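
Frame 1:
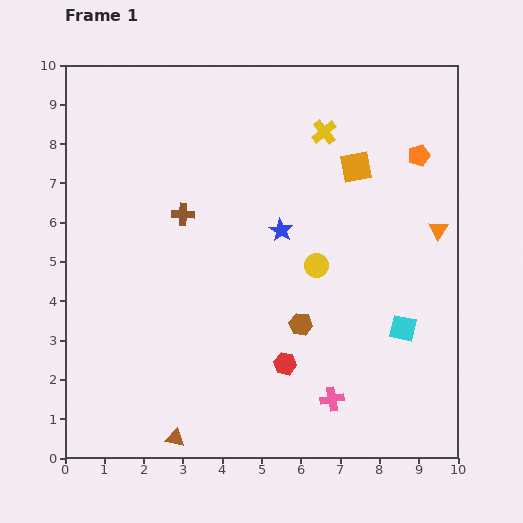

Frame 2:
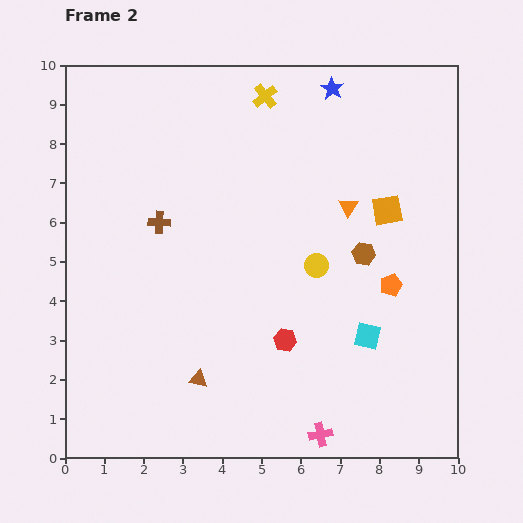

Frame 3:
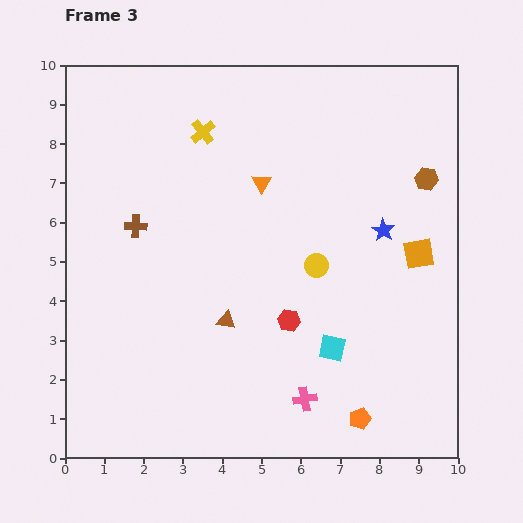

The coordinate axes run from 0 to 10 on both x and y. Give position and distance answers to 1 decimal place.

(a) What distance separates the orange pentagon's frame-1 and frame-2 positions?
3.4

The orange pentagon moved from (9.0, 7.7) to (8.3, 4.4), a distance of √(0.7² + 3.3²) ≈ 3.4.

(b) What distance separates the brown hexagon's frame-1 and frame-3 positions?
4.9

The brown hexagon moved from (6.0, 3.4) to (9.2, 7.1), a distance of √(3.2² + 3.7²) ≈ 4.9.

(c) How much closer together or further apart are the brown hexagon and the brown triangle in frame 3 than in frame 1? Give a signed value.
+1.9

Distance in frame 1: 4.3. Distance in frame 3: 6.2.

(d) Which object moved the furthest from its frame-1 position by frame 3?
the orange pentagon

(moved 6.9; next 4.9)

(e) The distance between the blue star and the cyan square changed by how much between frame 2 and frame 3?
-3.1

Distance in frame 2: 6.4. Distance in frame 3: 3.3.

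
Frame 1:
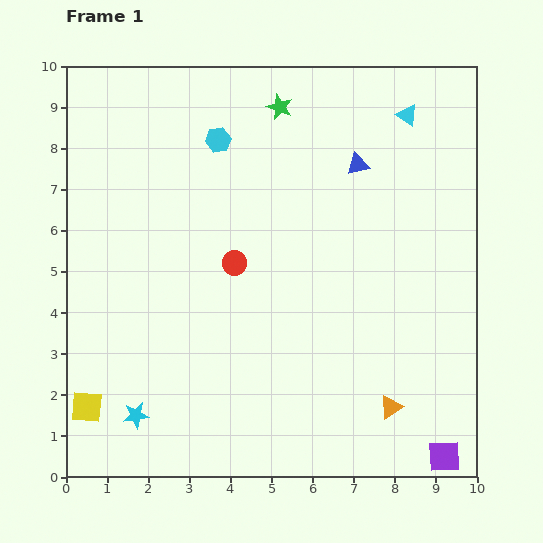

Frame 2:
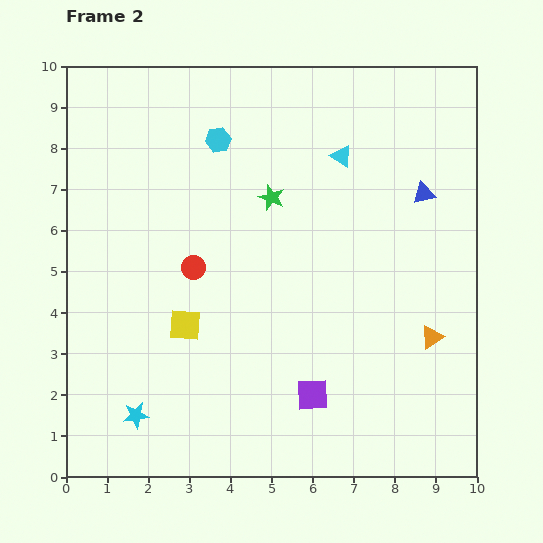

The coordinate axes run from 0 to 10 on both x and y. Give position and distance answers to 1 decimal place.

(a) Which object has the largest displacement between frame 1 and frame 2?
the purple square

(moved 3.5; next 3.1)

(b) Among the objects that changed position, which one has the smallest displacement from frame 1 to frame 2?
the red circle

(moved 1.0)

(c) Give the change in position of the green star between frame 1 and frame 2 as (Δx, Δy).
(-0.2, -2.2)

The green star was at (5.2, 9.0) in frame 1 and (5.0, 6.8) in frame 2.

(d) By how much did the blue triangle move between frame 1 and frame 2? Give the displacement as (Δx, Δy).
(1.6, -0.7)

The blue triangle was at (7.1, 7.6) in frame 1 and (8.7, 6.9) in frame 2.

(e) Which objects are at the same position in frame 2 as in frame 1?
the cyan star, the cyan hexagon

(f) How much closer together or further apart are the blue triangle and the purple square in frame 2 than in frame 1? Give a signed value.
-1.8

Distance in frame 1: 7.4. Distance in frame 2: 5.6.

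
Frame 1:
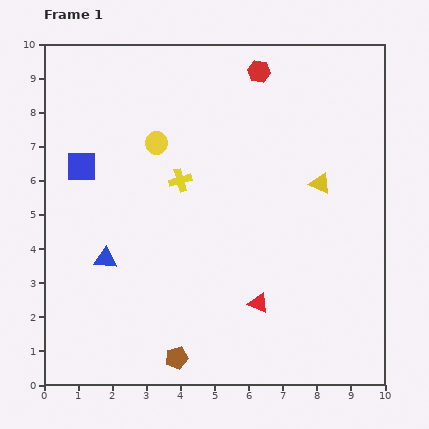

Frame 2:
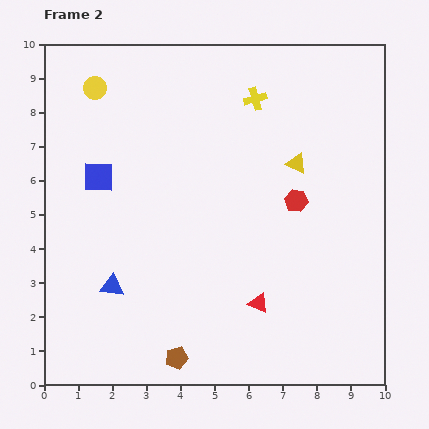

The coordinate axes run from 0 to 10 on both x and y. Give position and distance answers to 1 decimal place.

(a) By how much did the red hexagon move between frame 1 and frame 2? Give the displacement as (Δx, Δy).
(1.1, -3.8)

The red hexagon was at (6.3, 9.2) in frame 1 and (7.4, 5.4) in frame 2.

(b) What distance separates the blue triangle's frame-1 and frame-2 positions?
0.8

The blue triangle moved from (1.8, 3.7) to (2.0, 2.9), a distance of √(0.2² + 0.8²) ≈ 0.8.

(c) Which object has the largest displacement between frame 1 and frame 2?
the red hexagon

(moved 4.0; next 3.3)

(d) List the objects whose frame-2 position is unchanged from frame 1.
the brown pentagon, the red triangle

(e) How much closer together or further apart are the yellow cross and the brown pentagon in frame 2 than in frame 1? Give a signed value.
+2.7

Distance in frame 1: 5.2. Distance in frame 2: 7.9.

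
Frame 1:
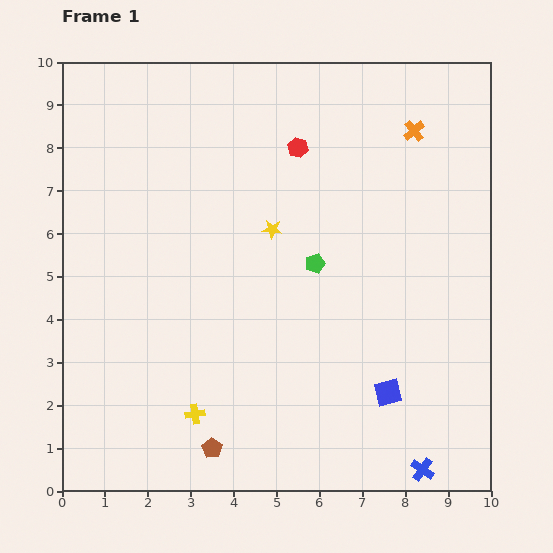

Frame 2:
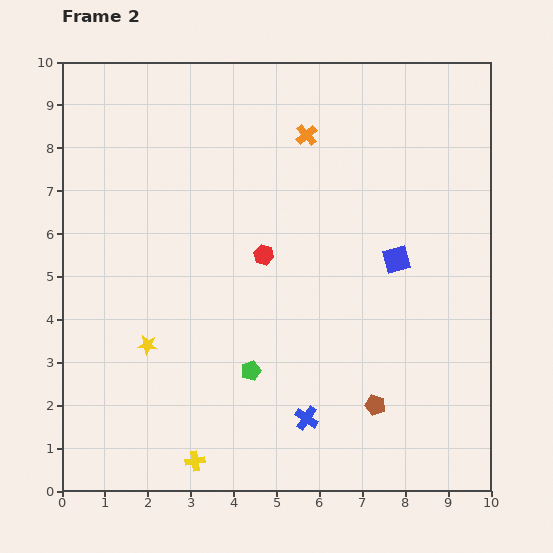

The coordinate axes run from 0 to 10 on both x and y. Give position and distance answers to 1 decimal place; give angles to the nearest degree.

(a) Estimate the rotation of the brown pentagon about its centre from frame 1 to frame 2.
17° counter-clockwise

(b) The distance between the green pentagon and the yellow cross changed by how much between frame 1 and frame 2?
-2.0

Distance in frame 1: 4.5. Distance in frame 2: 2.5.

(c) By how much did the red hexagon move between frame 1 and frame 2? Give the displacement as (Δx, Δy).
(-0.8, -2.5)

The red hexagon was at (5.5, 8.0) in frame 1 and (4.7, 5.5) in frame 2.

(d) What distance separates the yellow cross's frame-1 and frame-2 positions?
1.1

The yellow cross moved from (3.1, 1.8) to (3.1, 0.7), a distance of √(0.0² + 1.1²) ≈ 1.1.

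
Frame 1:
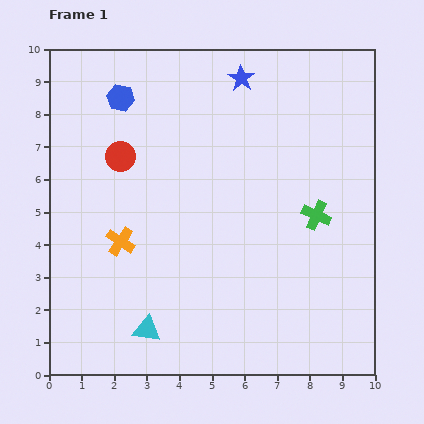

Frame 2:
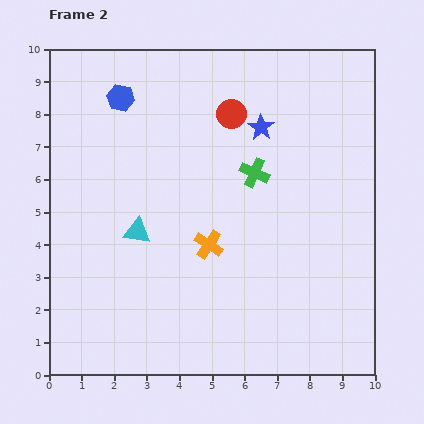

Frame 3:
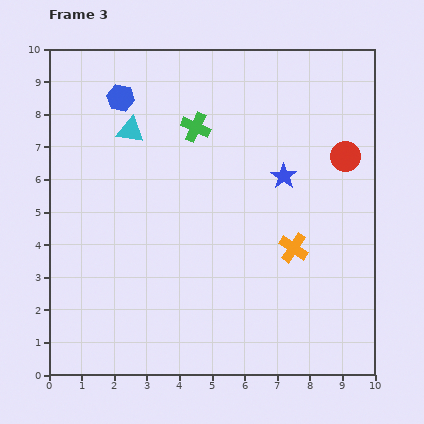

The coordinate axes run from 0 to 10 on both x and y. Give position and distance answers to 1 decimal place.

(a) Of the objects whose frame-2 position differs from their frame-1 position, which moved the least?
the blue star

(moved 1.6)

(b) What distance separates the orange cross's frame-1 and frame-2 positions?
2.7

The orange cross moved from (2.2, 4.1) to (4.9, 4.0), a distance of √(2.7² + 0.1²) ≈ 2.7.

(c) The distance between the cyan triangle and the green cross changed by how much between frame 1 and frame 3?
-4.3

Distance in frame 1: 6.3. Distance in frame 3: 2.0.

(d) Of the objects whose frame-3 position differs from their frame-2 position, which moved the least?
the blue star

(moved 1.7)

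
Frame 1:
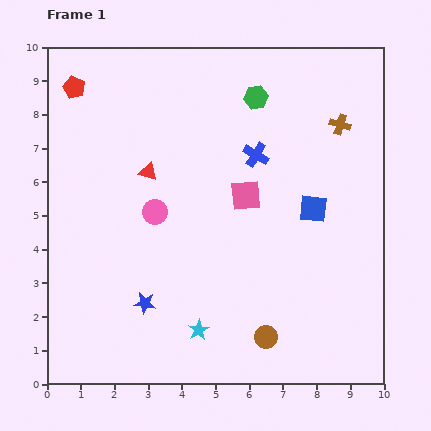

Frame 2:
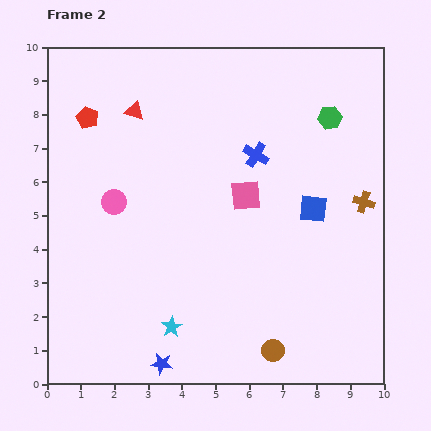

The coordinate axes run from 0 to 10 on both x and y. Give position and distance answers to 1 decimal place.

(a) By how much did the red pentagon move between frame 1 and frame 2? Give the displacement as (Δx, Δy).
(0.4, -0.9)

The red pentagon was at (0.8, 8.8) in frame 1 and (1.2, 7.9) in frame 2.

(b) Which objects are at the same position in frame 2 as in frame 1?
the blue cross, the pink square, the blue square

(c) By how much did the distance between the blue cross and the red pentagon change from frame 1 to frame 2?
-0.7

Distance in frame 1: 5.8. Distance in frame 2: 5.1.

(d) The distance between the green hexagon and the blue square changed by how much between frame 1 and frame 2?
-1.0

Distance in frame 1: 3.7. Distance in frame 2: 2.7.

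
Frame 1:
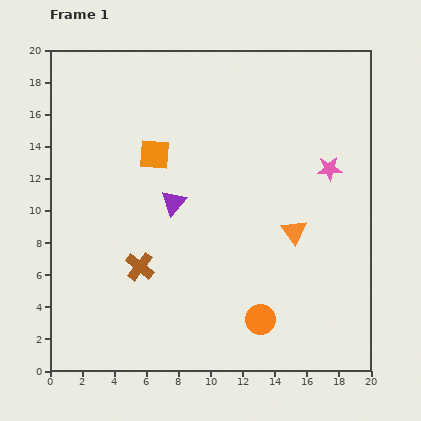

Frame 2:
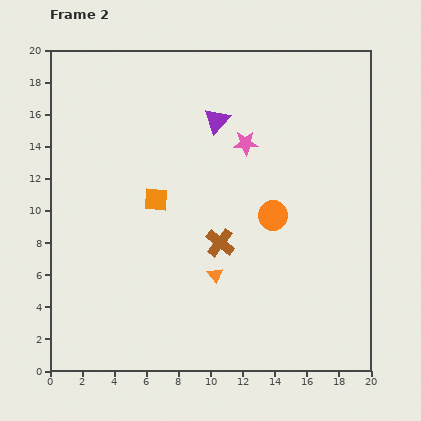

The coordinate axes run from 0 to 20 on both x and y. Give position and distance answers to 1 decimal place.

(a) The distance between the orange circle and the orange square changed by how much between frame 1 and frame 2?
-4.8

Distance in frame 1: 12.2. Distance in frame 2: 7.4.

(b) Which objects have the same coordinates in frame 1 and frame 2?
none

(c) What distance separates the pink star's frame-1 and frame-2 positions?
5.4

The pink star moved from (17.4, 12.6) to (12.2, 14.2), a distance of √(5.2² + 1.6²) ≈ 5.4.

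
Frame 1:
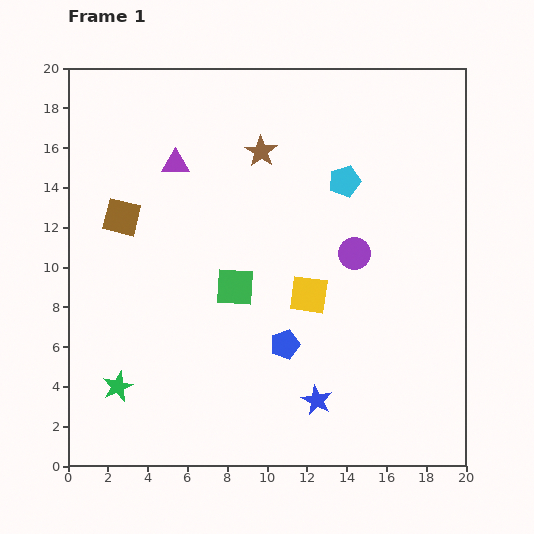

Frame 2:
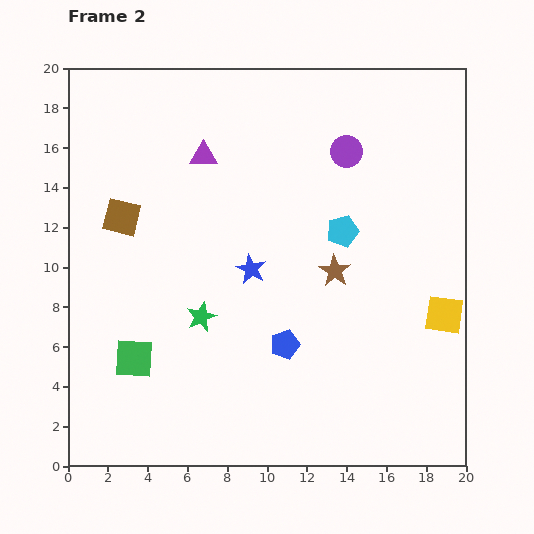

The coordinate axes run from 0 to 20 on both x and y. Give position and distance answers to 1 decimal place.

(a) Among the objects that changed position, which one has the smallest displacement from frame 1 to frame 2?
the purple triangle

(moved 1.5)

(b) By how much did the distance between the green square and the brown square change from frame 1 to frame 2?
+0.4

Distance in frame 1: 6.7. Distance in frame 2: 7.1.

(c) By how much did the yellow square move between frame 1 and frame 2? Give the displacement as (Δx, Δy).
(6.8, -1.0)

The yellow square was at (12.1, 8.6) in frame 1 and (18.9, 7.6) in frame 2.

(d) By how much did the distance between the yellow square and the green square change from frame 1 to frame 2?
+12.1

Distance in frame 1: 3.7. Distance in frame 2: 15.8.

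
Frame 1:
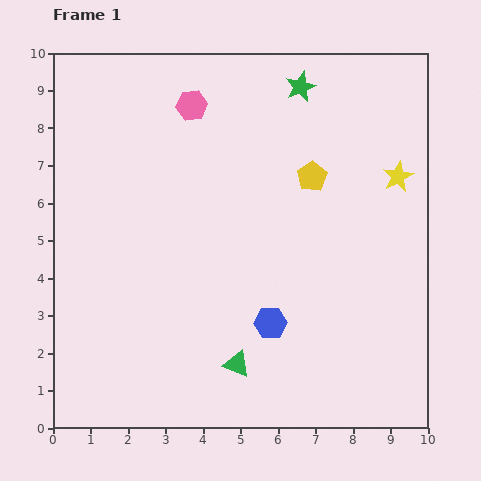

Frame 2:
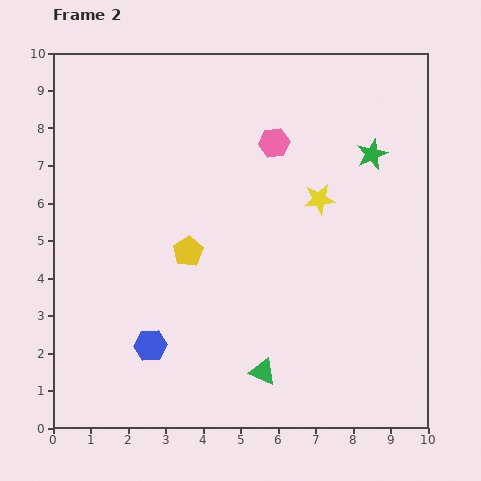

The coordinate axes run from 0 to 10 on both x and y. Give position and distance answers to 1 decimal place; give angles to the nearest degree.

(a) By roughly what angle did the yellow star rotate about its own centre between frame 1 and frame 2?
21° clockwise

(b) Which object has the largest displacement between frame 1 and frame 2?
the yellow pentagon

(moved 3.9; next 3.3)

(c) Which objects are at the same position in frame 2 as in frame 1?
none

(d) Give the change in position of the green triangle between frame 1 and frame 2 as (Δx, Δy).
(0.7, -0.2)

The green triangle was at (4.9, 1.7) in frame 1 and (5.6, 1.5) in frame 2.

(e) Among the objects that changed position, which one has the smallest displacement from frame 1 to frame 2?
the green triangle

(moved 0.7)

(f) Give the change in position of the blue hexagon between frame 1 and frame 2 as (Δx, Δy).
(-3.2, -0.6)

The blue hexagon was at (5.8, 2.8) in frame 1 and (2.6, 2.2) in frame 2.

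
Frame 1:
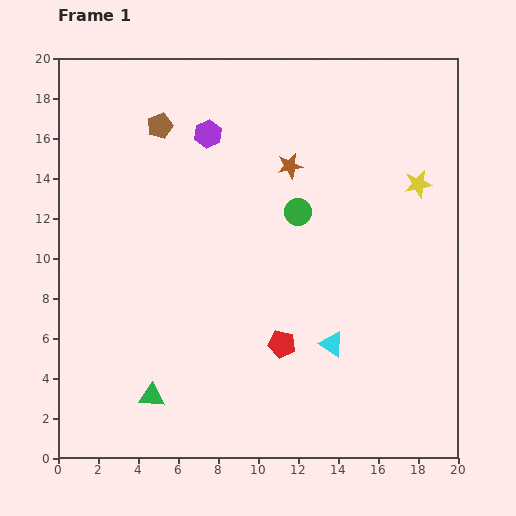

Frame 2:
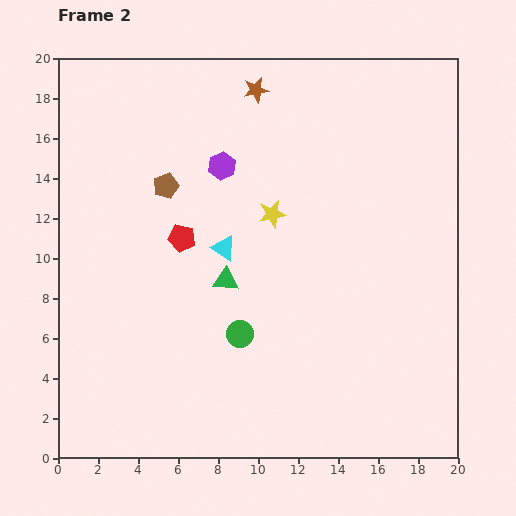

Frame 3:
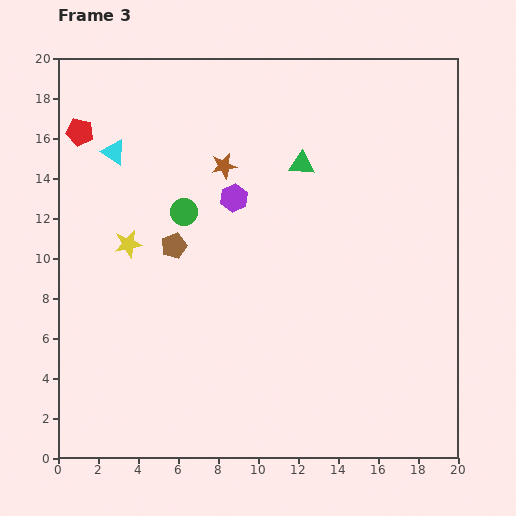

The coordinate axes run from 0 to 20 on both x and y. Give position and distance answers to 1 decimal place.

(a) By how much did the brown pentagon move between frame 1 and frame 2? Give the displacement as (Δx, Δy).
(0.3, -3.0)

The brown pentagon was at (5.1, 16.6) in frame 1 and (5.4, 13.6) in frame 2.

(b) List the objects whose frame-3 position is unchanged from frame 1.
none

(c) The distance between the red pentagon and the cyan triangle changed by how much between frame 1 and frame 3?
-0.5

Distance in frame 1: 2.5. Distance in frame 3: 2.0.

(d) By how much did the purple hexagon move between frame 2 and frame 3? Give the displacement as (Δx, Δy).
(0.6, -1.6)

The purple hexagon was at (8.2, 14.6) in frame 2 and (8.8, 13.0) in frame 3.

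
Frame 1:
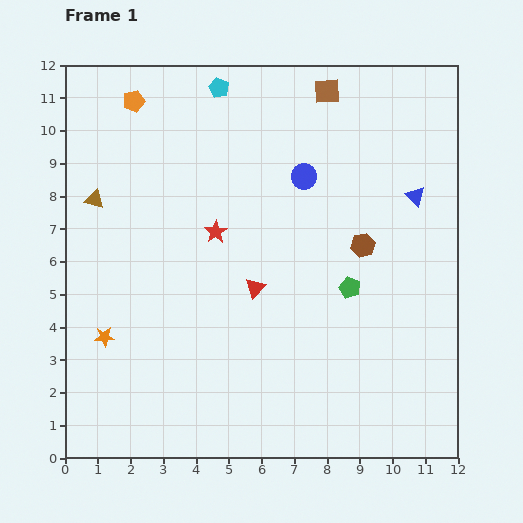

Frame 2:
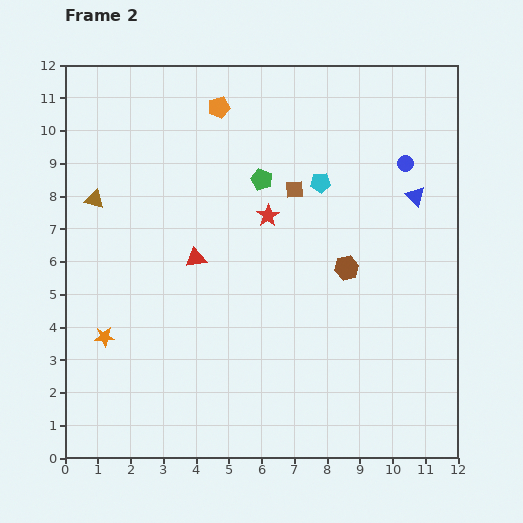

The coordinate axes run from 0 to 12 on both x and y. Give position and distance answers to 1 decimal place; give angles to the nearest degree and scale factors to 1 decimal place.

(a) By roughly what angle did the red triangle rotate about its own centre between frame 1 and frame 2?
37° clockwise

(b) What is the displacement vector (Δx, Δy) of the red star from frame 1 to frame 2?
(1.6, 0.5)

The red star was at (4.6, 6.9) in frame 1 and (6.2, 7.4) in frame 2.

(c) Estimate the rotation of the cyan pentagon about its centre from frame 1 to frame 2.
28° counter-clockwise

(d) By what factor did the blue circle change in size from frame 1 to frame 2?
0.6×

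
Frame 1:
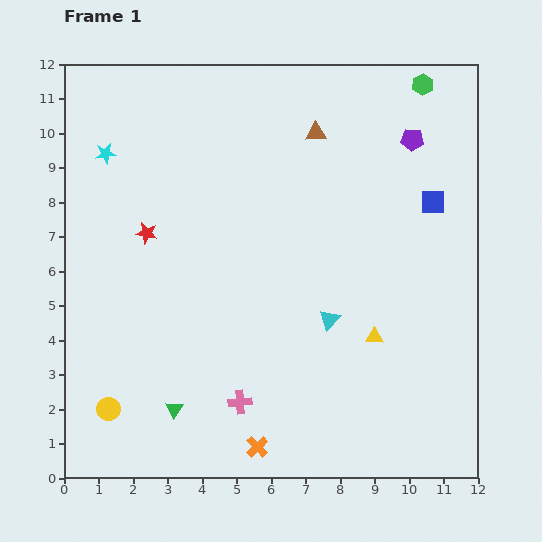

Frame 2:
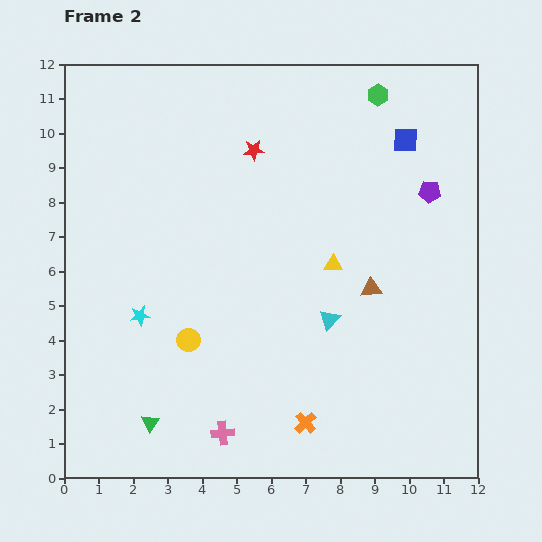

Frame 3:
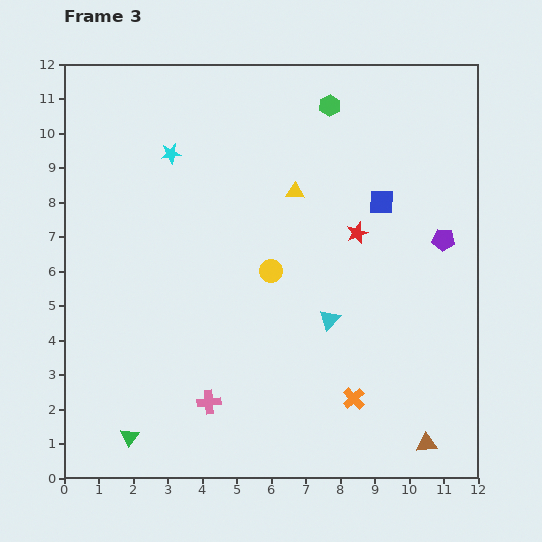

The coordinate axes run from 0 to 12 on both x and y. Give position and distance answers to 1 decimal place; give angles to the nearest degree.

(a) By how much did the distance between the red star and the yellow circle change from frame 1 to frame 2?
+0.6

Distance in frame 1: 5.2. Distance in frame 2: 5.8.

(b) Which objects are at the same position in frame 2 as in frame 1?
the cyan triangle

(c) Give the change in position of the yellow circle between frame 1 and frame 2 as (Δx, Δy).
(2.3, 2.0)

The yellow circle was at (1.3, 2.0) in frame 1 and (3.6, 4.0) in frame 2.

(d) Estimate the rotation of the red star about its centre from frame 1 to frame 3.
30° counter-clockwise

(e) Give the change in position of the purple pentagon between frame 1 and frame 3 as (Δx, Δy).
(0.9, -2.9)

The purple pentagon was at (10.1, 9.8) in frame 1 and (11.0, 6.9) in frame 3.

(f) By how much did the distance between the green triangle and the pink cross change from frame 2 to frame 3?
+0.4

Distance in frame 2: 2.1. Distance in frame 3: 2.5.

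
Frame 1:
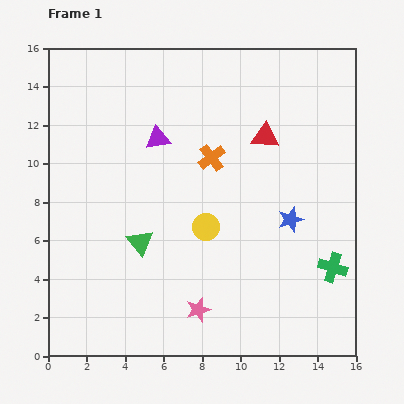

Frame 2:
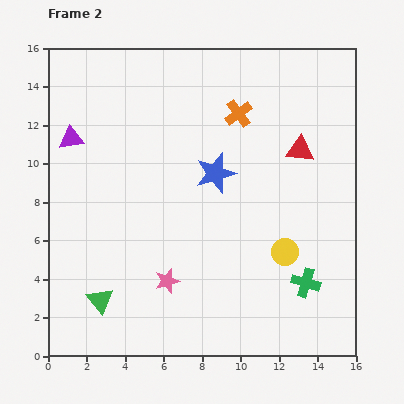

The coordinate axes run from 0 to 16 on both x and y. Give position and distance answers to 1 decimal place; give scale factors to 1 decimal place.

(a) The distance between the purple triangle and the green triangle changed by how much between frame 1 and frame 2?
+3.0

Distance in frame 1: 5.5. Distance in frame 2: 8.5.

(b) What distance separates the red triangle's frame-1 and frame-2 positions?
1.9

The red triangle moved from (11.3, 11.4) to (13.1, 10.7), a distance of √(1.8² + 0.7²) ≈ 1.9.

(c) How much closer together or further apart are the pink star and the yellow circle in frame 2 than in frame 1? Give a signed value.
+2.0

Distance in frame 1: 4.3. Distance in frame 2: 6.3.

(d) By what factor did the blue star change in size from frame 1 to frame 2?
1.6×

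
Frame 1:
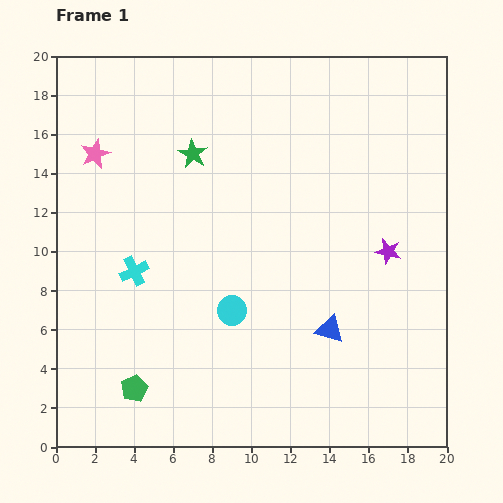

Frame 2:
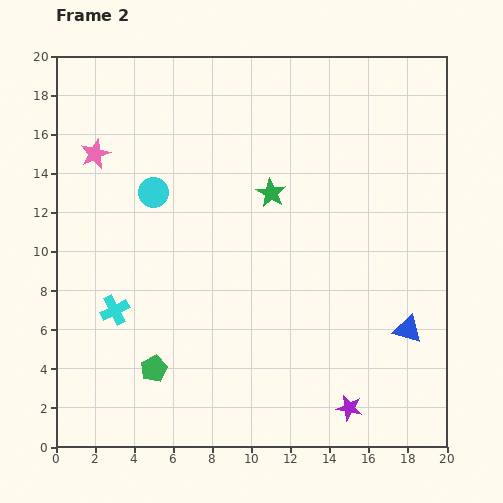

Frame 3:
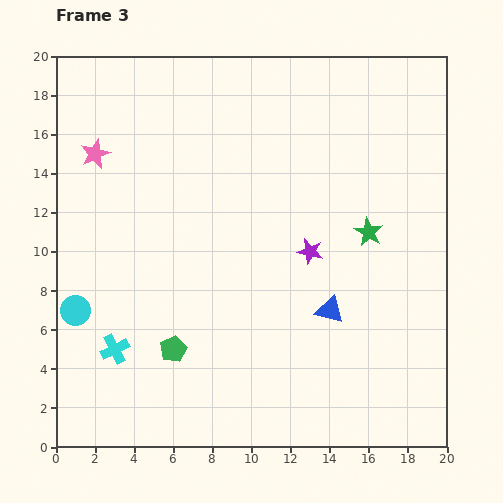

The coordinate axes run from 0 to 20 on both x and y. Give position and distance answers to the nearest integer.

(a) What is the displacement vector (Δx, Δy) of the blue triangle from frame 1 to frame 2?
(4, 0)

The blue triangle was at (14, 6) in frame 1 and (18, 6) in frame 2.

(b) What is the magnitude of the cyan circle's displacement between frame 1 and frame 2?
7

The cyan circle moved from (9, 7) to (5, 13), a distance of √(4² + 6²) ≈ 7.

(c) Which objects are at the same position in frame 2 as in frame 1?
the pink star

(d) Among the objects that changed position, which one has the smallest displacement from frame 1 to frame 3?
the blue triangle

(moved 1)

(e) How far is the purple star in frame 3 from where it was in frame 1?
4

The purple star moved from (17, 10) to (13, 10), a distance of √(4² + 0²) ≈ 4.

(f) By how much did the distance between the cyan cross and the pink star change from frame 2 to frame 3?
+2

Distance in frame 2: 8. Distance in frame 3: 10.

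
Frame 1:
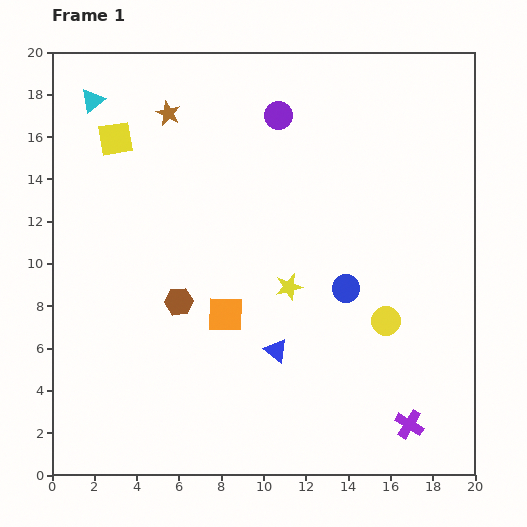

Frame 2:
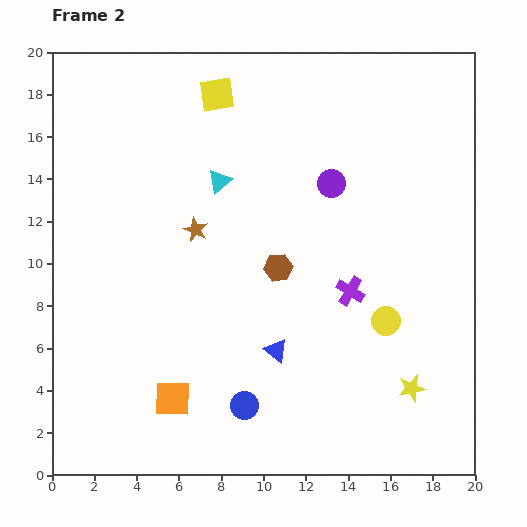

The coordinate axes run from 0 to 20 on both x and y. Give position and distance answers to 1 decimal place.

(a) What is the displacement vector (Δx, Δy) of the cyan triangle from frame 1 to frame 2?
(6.0, -3.8)

The cyan triangle was at (1.9, 17.7) in frame 1 and (7.9, 13.9) in frame 2.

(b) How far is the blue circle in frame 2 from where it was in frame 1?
7.3

The blue circle moved from (13.9, 8.8) to (9.1, 3.3), a distance of √(4.8² + 5.5²) ≈ 7.3.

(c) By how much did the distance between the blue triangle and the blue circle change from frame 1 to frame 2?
-1.4

Distance in frame 1: 4.4. Distance in frame 2: 3.0.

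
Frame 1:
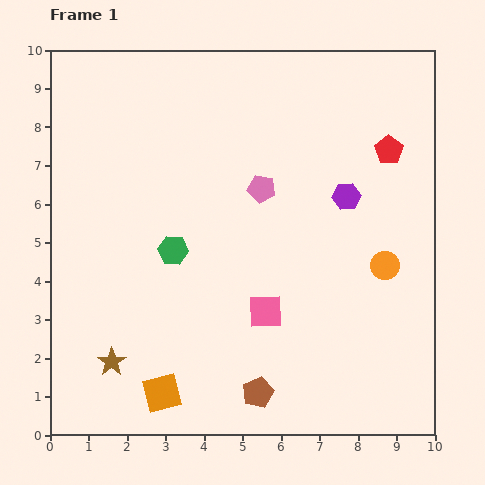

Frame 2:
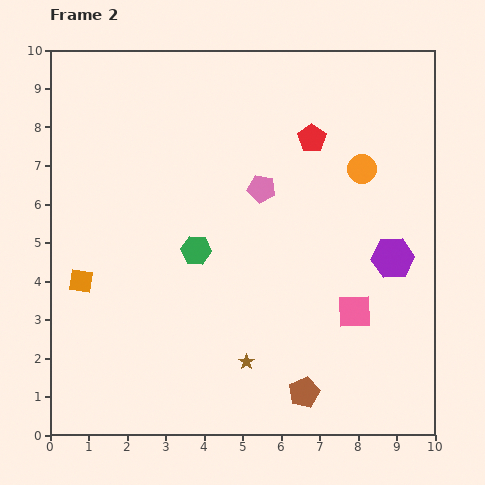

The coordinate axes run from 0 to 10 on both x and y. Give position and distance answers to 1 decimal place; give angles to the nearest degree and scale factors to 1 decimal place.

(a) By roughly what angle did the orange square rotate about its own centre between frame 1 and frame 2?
23° clockwise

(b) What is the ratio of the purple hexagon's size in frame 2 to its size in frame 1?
1.5×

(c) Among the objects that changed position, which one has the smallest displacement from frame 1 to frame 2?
the green hexagon

(moved 0.6)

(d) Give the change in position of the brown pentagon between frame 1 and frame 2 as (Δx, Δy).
(1.2, 0.0)

The brown pentagon was at (5.4, 1.1) in frame 1 and (6.6, 1.1) in frame 2.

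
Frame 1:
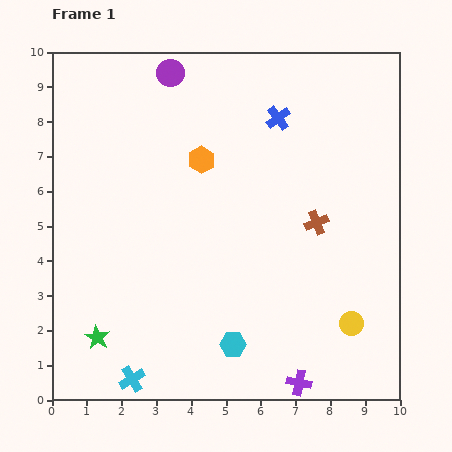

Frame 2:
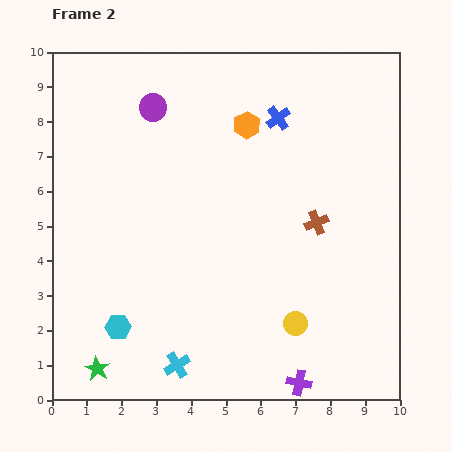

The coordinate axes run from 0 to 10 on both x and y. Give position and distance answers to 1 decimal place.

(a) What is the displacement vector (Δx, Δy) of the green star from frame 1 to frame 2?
(0.0, -0.9)

The green star was at (1.3, 1.8) in frame 1 and (1.3, 0.9) in frame 2.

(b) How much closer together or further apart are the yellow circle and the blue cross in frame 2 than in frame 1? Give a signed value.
-0.4

Distance in frame 1: 6.3. Distance in frame 2: 5.9.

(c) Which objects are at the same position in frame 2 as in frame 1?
the blue cross, the purple cross, the brown cross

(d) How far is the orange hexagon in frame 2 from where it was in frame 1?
1.6

The orange hexagon moved from (4.3, 6.9) to (5.6, 7.9), a distance of √(1.3² + 1.0²) ≈ 1.6.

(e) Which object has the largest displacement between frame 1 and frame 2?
the cyan hexagon

(moved 3.3; next 1.6)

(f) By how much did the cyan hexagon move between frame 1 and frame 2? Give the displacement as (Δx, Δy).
(-3.3, 0.5)

The cyan hexagon was at (5.2, 1.6) in frame 1 and (1.9, 2.1) in frame 2.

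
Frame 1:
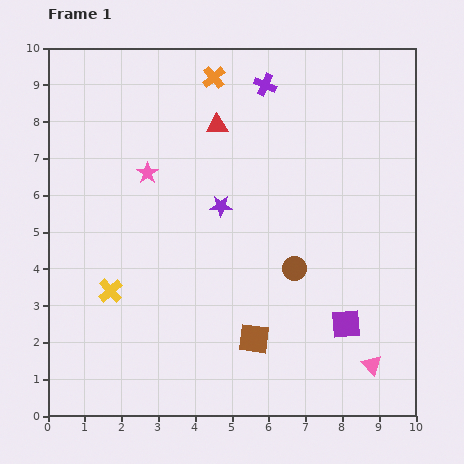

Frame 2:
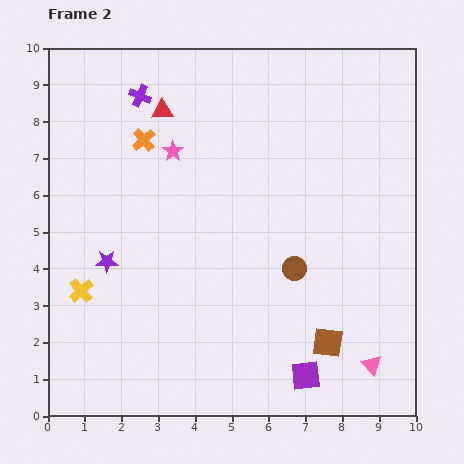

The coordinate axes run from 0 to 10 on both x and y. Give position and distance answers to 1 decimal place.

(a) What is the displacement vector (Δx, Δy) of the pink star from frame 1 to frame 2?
(0.7, 0.6)

The pink star was at (2.7, 6.6) in frame 1 and (3.4, 7.2) in frame 2.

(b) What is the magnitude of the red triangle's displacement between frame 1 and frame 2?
1.6

The red triangle moved from (4.6, 7.9) to (3.1, 8.3), a distance of √(1.5² + 0.4²) ≈ 1.6.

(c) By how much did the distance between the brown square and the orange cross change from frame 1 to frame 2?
+0.2

Distance in frame 1: 7.2. Distance in frame 2: 7.4.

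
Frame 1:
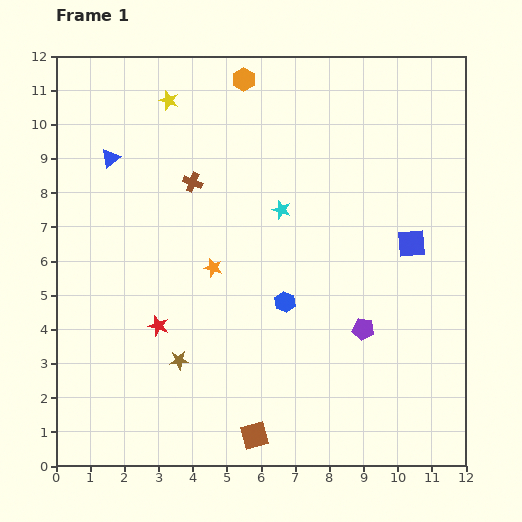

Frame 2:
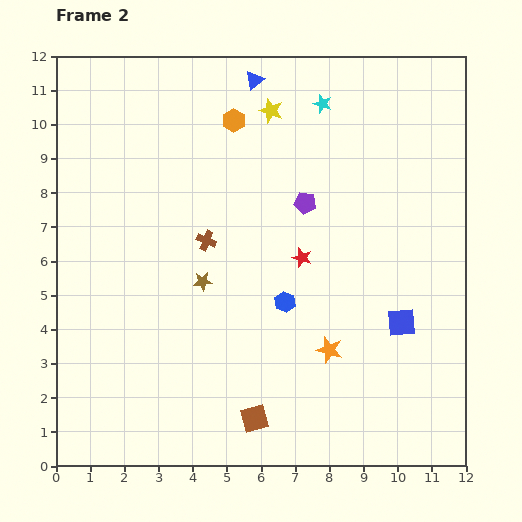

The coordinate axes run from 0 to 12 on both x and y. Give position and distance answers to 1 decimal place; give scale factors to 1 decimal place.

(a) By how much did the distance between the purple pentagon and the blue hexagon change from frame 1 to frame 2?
+0.6

Distance in frame 1: 2.4. Distance in frame 2: 3.0.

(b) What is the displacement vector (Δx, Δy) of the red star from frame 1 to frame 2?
(4.2, 2.0)

The red star was at (3.0, 4.1) in frame 1 and (7.2, 6.1) in frame 2.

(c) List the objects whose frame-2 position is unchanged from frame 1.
the blue hexagon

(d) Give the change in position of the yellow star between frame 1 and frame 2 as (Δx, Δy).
(3.0, -0.3)

The yellow star was at (3.3, 10.7) in frame 1 and (6.3, 10.4) in frame 2.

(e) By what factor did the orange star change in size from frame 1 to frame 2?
1.4×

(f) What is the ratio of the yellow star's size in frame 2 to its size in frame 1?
1.3×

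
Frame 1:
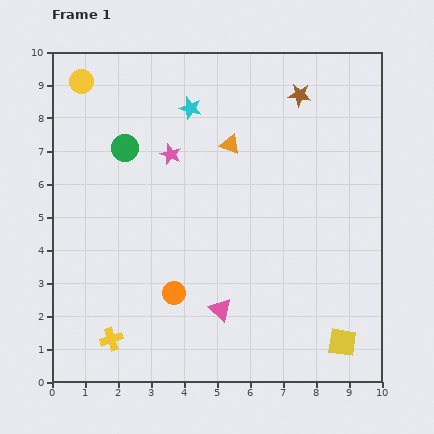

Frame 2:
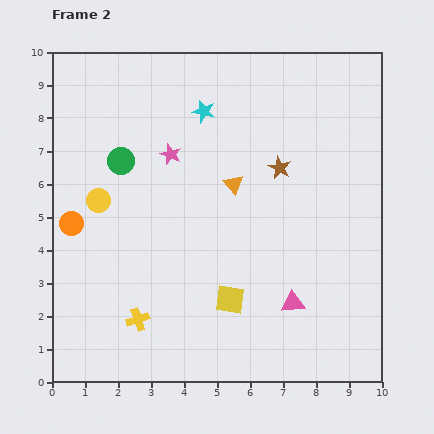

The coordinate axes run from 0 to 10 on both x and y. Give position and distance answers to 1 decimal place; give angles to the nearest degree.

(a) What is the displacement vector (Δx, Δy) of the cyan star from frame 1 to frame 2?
(0.4, -0.1)

The cyan star was at (4.2, 8.3) in frame 1 and (4.6, 8.2) in frame 2.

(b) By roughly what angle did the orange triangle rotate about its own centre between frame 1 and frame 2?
28° clockwise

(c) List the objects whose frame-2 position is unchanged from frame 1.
the pink star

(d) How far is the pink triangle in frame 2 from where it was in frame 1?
2.2

The pink triangle moved from (5.1, 2.2) to (7.3, 2.4), a distance of √(2.2² + 0.2²) ≈ 2.2.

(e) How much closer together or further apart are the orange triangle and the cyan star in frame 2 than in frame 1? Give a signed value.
+0.8

Distance in frame 1: 1.6. Distance in frame 2: 2.4.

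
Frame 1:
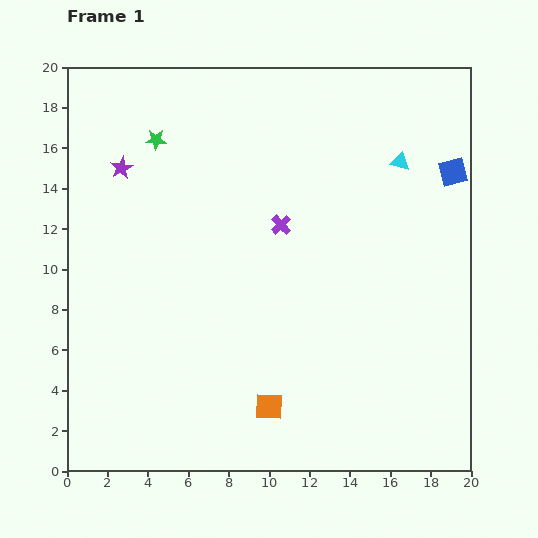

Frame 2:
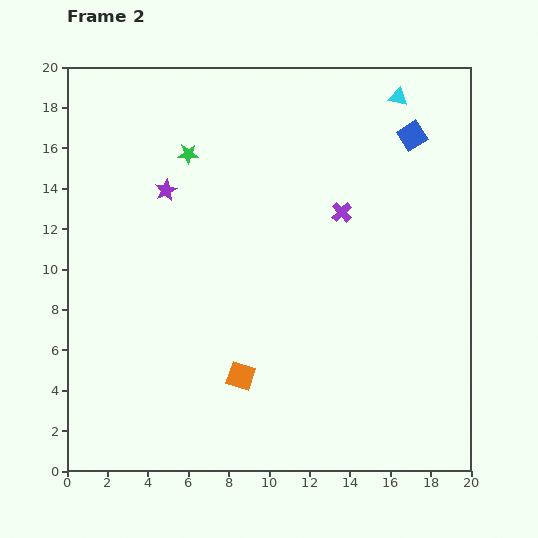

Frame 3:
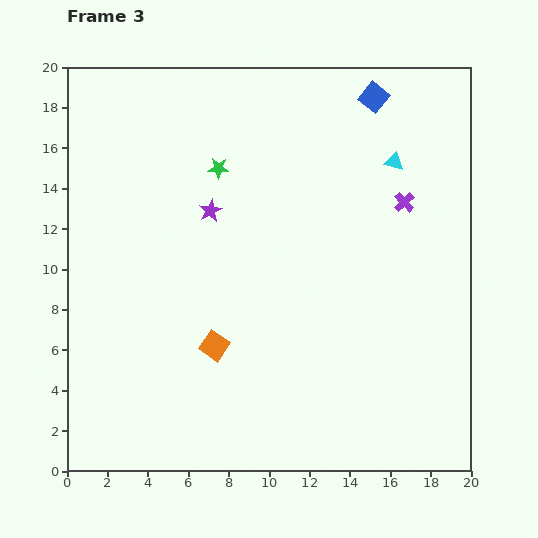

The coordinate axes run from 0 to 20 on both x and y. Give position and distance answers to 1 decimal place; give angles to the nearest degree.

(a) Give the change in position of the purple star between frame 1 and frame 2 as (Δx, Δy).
(2.2, -1.1)

The purple star was at (2.7, 15.0) in frame 1 and (4.9, 13.9) in frame 2.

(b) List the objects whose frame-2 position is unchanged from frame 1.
none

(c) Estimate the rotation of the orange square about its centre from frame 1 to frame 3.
33° clockwise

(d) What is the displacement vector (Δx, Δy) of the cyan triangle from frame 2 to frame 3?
(-0.2, -3.2)

The cyan triangle was at (16.4, 18.5) in frame 2 and (16.2, 15.3) in frame 3.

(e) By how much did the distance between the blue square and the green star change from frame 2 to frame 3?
-2.6

Distance in frame 2: 11.1. Distance in frame 3: 8.5.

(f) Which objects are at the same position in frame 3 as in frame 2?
none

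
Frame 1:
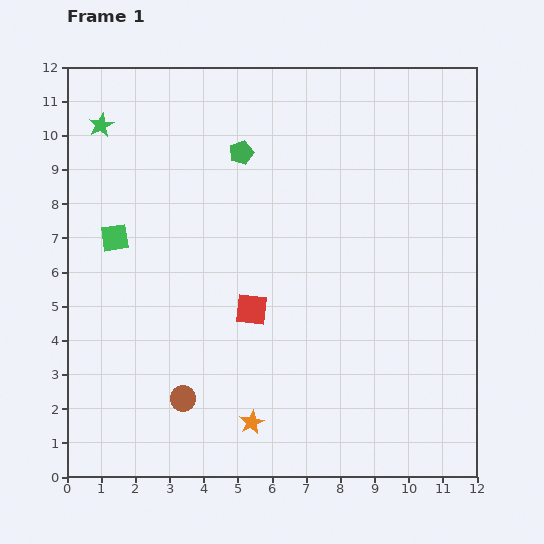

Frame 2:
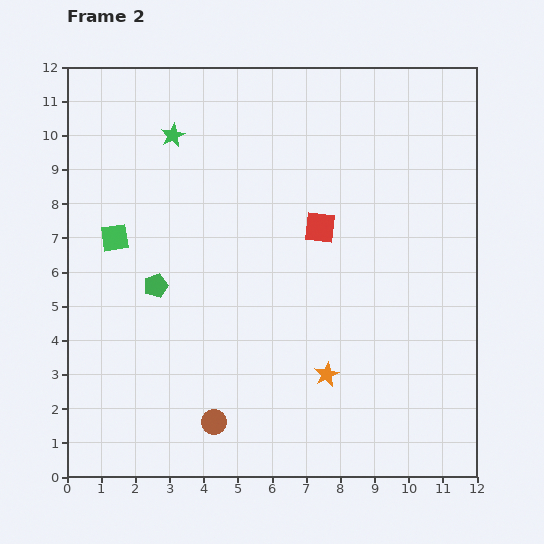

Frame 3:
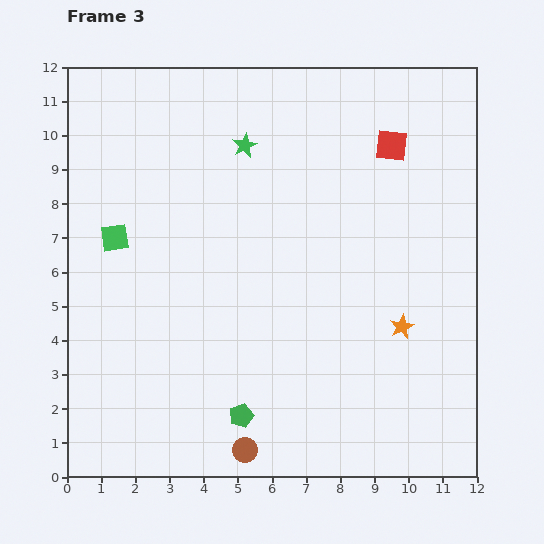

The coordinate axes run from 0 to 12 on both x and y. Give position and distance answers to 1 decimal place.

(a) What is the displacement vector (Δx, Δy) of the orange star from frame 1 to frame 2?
(2.2, 1.4)

The orange star was at (5.4, 1.6) in frame 1 and (7.6, 3.0) in frame 2.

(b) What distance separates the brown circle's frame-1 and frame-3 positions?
2.3

The brown circle moved from (3.4, 2.3) to (5.2, 0.8), a distance of √(1.8² + 1.5²) ≈ 2.3.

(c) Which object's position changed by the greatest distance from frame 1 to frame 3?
the green pentagon

(moved 7.7; next 6.3)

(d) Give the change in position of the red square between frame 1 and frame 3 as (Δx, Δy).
(4.1, 4.8)

The red square was at (5.4, 4.9) in frame 1 and (9.5, 9.7) in frame 3.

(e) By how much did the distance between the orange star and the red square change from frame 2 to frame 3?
+1.0

Distance in frame 2: 4.3. Distance in frame 3: 5.3.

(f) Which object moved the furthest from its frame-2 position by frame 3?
the green pentagon

(moved 4.5; next 3.2)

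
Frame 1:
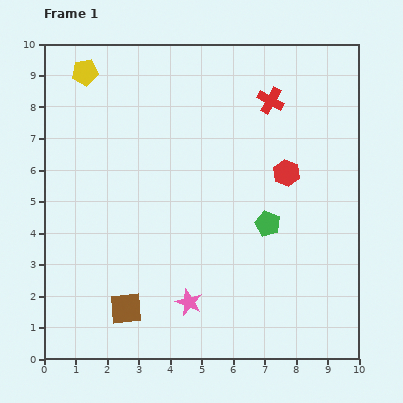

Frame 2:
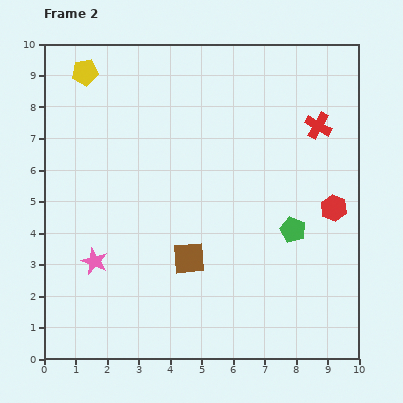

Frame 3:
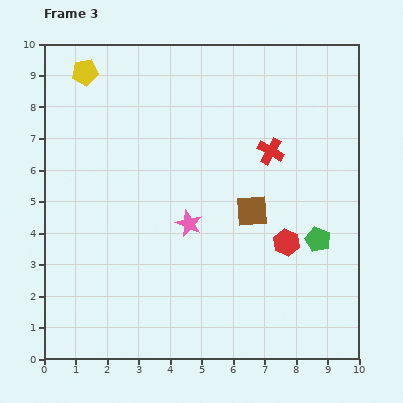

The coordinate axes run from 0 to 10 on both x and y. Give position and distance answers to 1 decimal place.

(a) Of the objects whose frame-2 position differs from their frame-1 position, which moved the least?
the green pentagon

(moved 0.8)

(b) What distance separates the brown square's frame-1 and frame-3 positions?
5.1

The brown square moved from (2.6, 1.6) to (6.6, 4.7), a distance of √(4.0² + 3.1²) ≈ 5.1.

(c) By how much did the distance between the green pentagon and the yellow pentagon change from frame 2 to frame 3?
+0.8

Distance in frame 2: 8.3. Distance in frame 3: 9.1.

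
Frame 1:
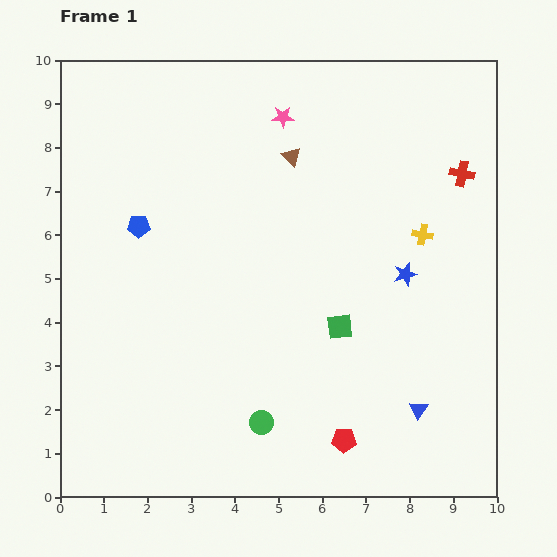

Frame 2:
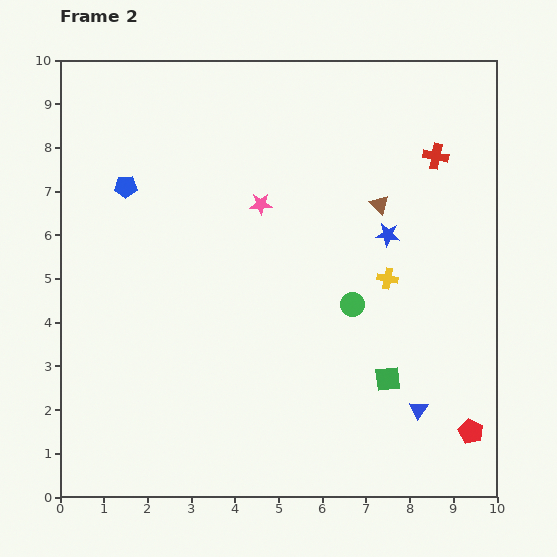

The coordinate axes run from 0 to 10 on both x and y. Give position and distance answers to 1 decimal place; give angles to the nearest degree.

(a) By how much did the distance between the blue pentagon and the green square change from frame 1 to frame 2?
+2.3

Distance in frame 1: 5.1. Distance in frame 2: 7.4.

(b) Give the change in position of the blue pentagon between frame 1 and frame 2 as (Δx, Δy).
(-0.3, 0.9)

The blue pentagon was at (1.8, 6.2) in frame 1 and (1.5, 7.1) in frame 2.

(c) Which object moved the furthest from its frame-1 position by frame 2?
the green circle

(moved 3.4; next 2.9)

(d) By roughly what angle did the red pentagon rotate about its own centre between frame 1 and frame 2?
24° clockwise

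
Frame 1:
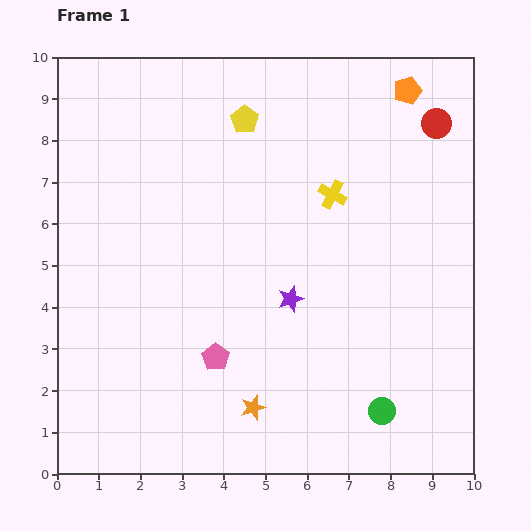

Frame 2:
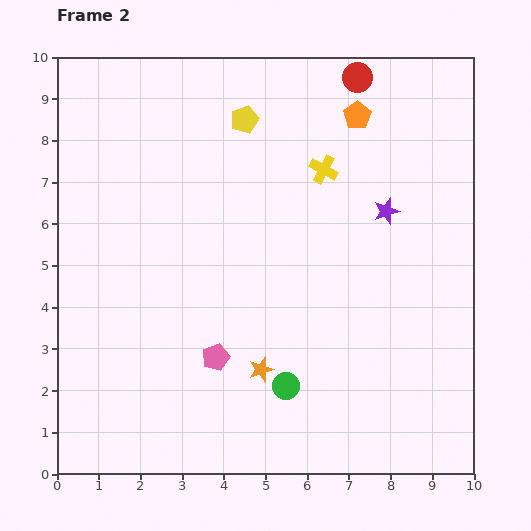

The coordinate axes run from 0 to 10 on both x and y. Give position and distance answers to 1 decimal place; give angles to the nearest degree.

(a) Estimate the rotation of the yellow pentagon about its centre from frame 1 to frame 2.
18° clockwise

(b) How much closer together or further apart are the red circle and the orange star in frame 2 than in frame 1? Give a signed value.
-0.7

Distance in frame 1: 8.1. Distance in frame 2: 7.4.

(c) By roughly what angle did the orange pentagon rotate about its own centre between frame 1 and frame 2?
16° counter-clockwise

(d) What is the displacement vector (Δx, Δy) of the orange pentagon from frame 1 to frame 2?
(-1.2, -0.6)

The orange pentagon was at (8.4, 9.2) in frame 1 and (7.2, 8.6) in frame 2.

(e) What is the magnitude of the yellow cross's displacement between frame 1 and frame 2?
0.6

The yellow cross moved from (6.6, 6.7) to (6.4, 7.3), a distance of √(0.2² + 0.6²) ≈ 0.6.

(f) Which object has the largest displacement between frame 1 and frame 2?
the purple star

(moved 3.1; next 2.4)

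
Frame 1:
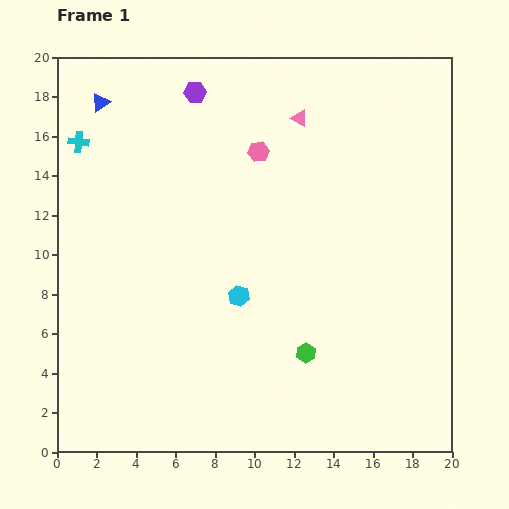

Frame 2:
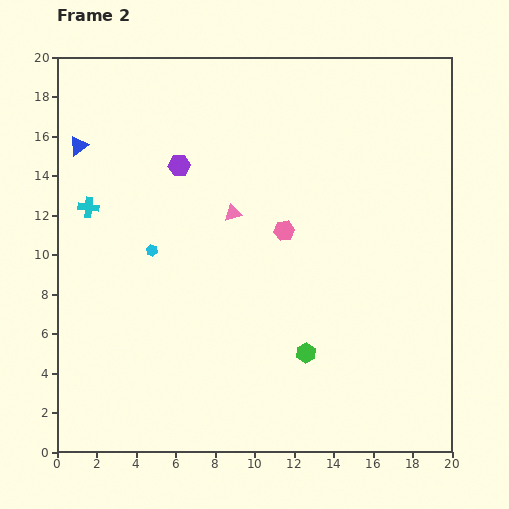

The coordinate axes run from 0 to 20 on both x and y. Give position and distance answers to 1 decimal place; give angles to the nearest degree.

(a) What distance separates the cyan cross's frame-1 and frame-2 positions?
3.3

The cyan cross moved from (1.1, 15.7) to (1.6, 12.4), a distance of √(0.5² + 3.3²) ≈ 3.3.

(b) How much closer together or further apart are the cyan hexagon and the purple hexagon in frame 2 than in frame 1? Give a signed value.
-6.0

Distance in frame 1: 10.5. Distance in frame 2: 4.5.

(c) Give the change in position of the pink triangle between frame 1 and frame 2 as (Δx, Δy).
(-3.4, -4.8)

The pink triangle was at (12.3, 16.9) in frame 1 and (8.9, 12.1) in frame 2.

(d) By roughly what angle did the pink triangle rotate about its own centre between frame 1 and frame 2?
45° counter-clockwise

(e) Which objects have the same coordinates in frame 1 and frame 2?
the green hexagon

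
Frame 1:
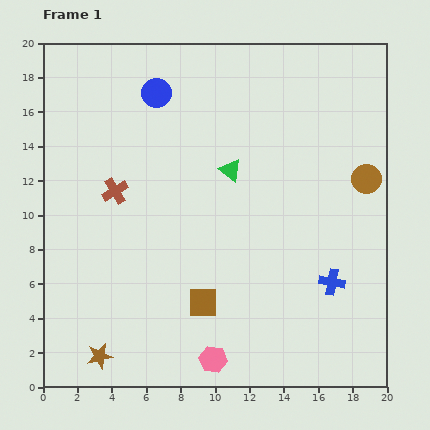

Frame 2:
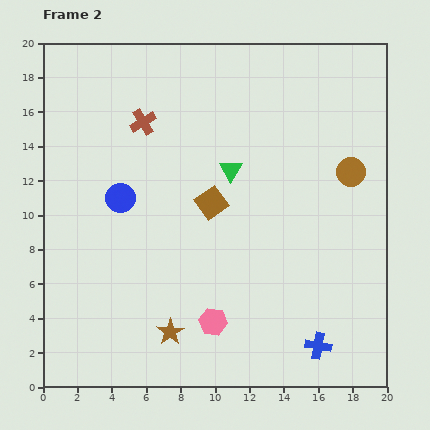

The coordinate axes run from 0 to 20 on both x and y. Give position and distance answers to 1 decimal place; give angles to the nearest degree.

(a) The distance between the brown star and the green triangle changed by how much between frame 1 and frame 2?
-3.2

Distance in frame 1: 13.2. Distance in frame 2: 10.0.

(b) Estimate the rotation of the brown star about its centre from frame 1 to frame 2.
22° counter-clockwise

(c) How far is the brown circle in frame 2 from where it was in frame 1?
1.0

The brown circle moved from (18.8, 12.1) to (17.9, 12.5), a distance of √(0.9² + 0.4²) ≈ 1.0.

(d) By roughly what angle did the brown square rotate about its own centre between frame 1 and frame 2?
36° counter-clockwise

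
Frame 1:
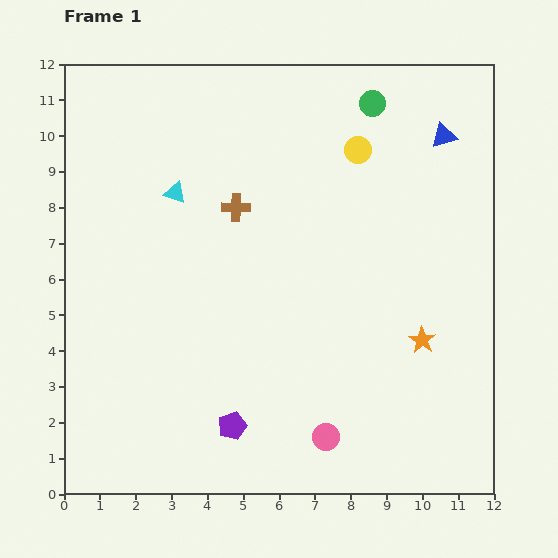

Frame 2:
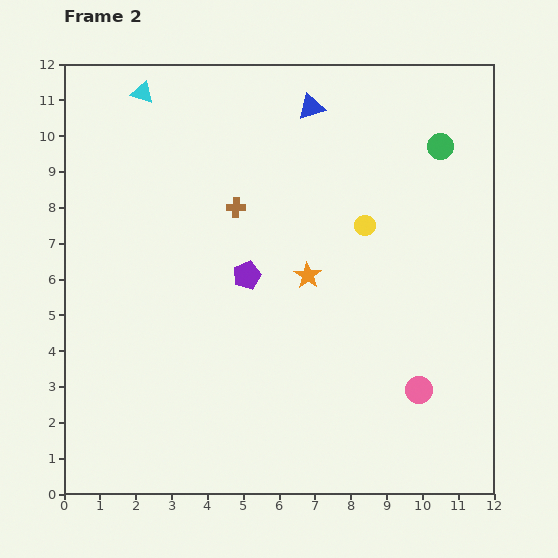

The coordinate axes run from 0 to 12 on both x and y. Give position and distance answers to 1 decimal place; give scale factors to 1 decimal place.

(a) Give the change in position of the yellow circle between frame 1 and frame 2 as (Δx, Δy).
(0.2, -2.1)

The yellow circle was at (8.2, 9.6) in frame 1 and (8.4, 7.5) in frame 2.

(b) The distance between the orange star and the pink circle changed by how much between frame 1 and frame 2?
+0.7

Distance in frame 1: 3.8. Distance in frame 2: 4.5.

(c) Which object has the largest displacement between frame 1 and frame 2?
the purple pentagon

(moved 4.2; next 3.8)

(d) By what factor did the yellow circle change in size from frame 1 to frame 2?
0.7×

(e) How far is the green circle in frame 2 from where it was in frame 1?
2.2

The green circle moved from (8.6, 10.9) to (10.5, 9.7), a distance of √(1.9² + 1.2²) ≈ 2.2.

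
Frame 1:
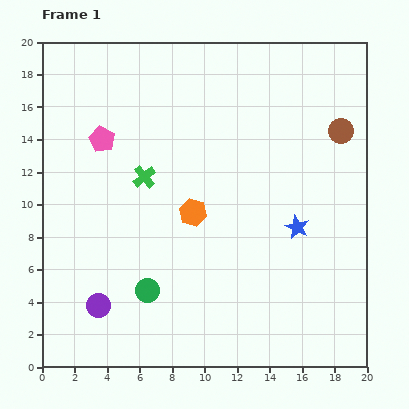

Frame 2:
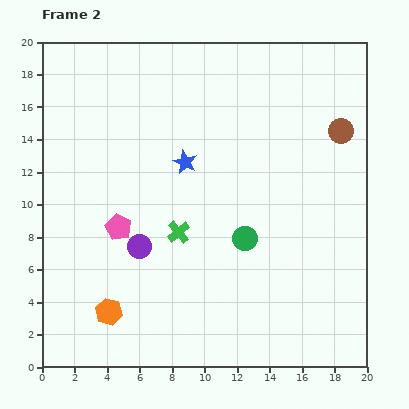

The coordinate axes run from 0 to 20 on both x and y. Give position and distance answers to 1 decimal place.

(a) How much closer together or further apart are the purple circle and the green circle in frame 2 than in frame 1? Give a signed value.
+3.4

Distance in frame 1: 3.1. Distance in frame 2: 6.5.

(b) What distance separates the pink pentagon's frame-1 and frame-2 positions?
5.5

The pink pentagon moved from (3.7, 14.0) to (4.7, 8.6), a distance of √(1.0² + 5.4²) ≈ 5.5.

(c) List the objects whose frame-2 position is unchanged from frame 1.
the brown circle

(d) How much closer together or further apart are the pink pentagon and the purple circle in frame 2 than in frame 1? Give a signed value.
-8.4

Distance in frame 1: 10.2. Distance in frame 2: 1.8.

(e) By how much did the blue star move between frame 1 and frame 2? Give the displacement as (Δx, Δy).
(-6.9, 4.0)

The blue star was at (15.7, 8.6) in frame 1 and (8.8, 12.6) in frame 2.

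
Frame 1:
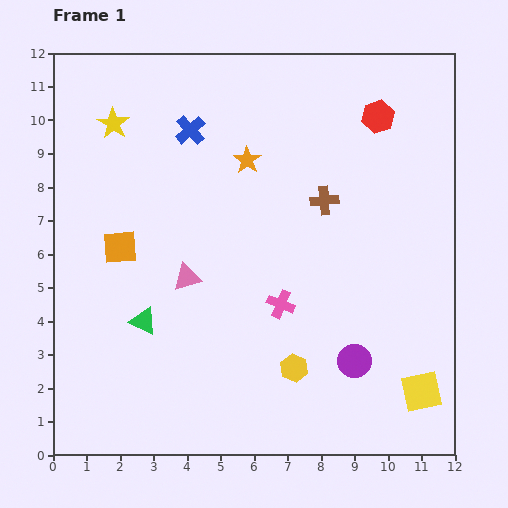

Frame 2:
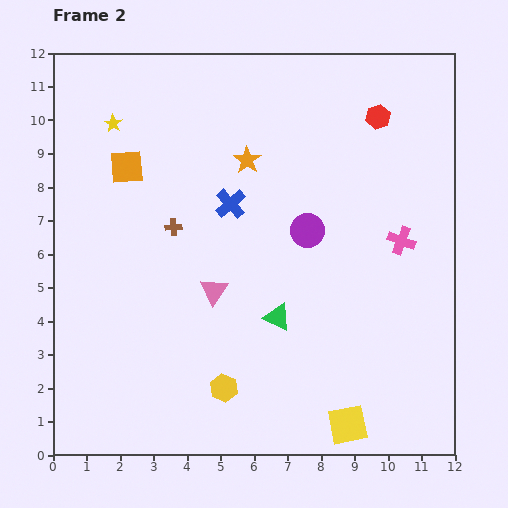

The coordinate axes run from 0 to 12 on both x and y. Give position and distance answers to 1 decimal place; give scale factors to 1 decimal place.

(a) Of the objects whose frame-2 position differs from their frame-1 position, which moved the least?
the pink triangle

(moved 0.9)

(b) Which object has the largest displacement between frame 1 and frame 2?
the brown cross

(moved 4.6; next 4.1)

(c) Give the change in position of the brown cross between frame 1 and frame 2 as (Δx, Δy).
(-4.5, -0.8)

The brown cross was at (8.1, 7.6) in frame 1 and (3.6, 6.8) in frame 2.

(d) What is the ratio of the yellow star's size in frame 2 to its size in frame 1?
0.6×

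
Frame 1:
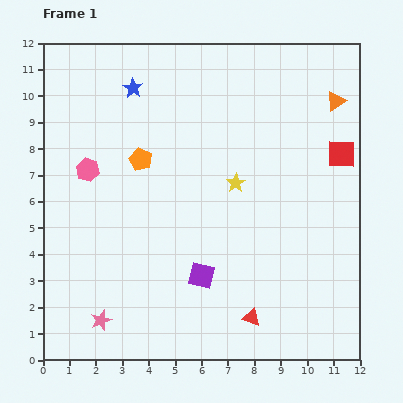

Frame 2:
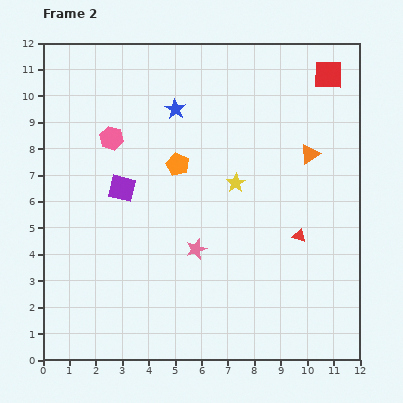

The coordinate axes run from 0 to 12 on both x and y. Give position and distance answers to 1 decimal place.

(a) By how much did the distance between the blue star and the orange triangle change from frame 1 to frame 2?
-2.3

Distance in frame 1: 7.7. Distance in frame 2: 5.4.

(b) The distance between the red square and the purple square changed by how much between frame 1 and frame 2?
+1.9

Distance in frame 1: 7.0. Distance in frame 2: 8.9.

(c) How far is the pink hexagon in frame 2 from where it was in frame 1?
1.5

The pink hexagon moved from (1.7, 7.2) to (2.6, 8.4), a distance of √(0.9² + 1.2²) ≈ 1.5.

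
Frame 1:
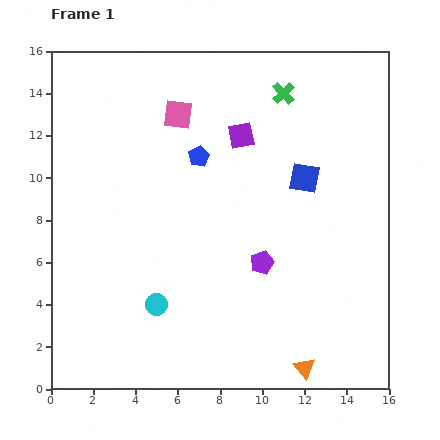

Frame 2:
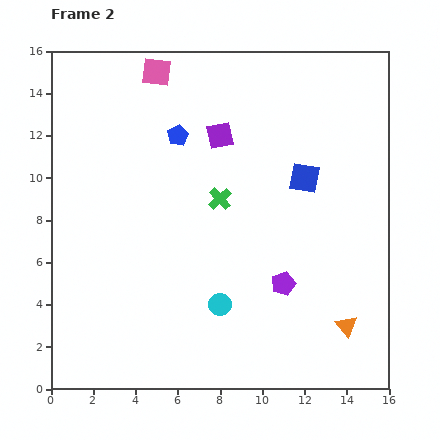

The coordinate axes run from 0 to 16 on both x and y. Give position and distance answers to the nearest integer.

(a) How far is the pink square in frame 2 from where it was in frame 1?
2

The pink square moved from (6, 13) to (5, 15), a distance of √(1² + 2²) ≈ 2.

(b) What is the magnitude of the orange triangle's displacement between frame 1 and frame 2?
3

The orange triangle moved from (12, 1) to (14, 3), a distance of √(2² + 2²) ≈ 3.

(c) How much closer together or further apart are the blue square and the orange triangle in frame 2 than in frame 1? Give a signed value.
-2

Distance in frame 1: 9. Distance in frame 2: 7.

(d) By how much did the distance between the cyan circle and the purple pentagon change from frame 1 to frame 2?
-2

Distance in frame 1: 5. Distance in frame 2: 3.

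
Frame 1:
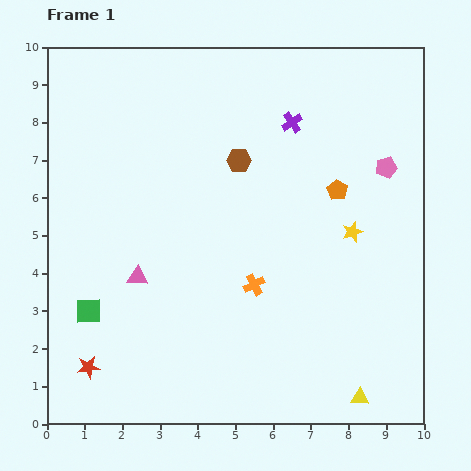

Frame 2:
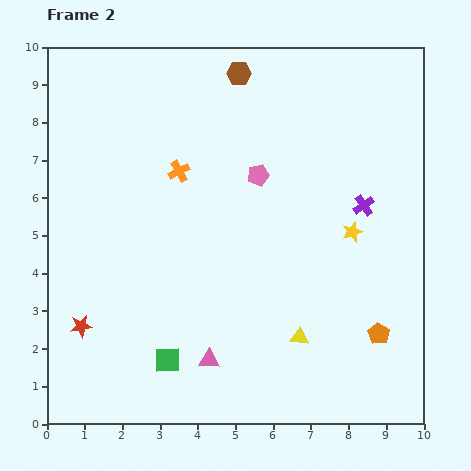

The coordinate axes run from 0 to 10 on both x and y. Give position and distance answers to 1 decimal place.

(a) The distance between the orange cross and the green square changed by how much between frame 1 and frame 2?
+0.5

Distance in frame 1: 4.5. Distance in frame 2: 5.0.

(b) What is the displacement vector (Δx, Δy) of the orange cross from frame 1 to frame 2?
(-2.0, 3.0)

The orange cross was at (5.5, 3.7) in frame 1 and (3.5, 6.7) in frame 2.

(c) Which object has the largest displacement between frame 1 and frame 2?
the orange pentagon

(moved 4.0; next 3.6)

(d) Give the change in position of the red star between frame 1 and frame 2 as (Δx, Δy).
(-0.2, 1.1)

The red star was at (1.1, 1.5) in frame 1 and (0.9, 2.6) in frame 2.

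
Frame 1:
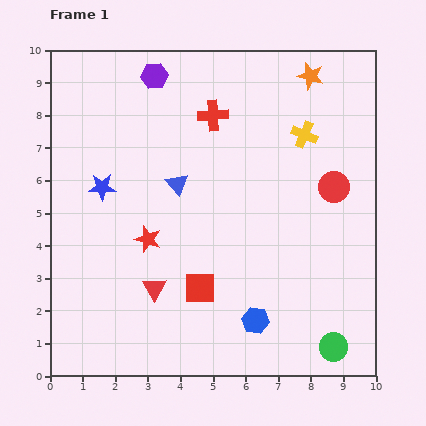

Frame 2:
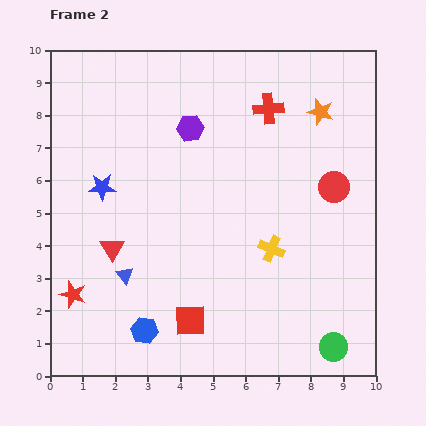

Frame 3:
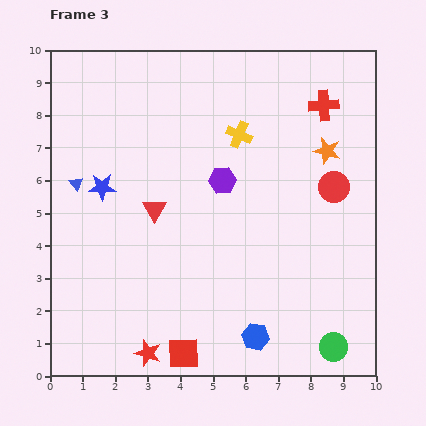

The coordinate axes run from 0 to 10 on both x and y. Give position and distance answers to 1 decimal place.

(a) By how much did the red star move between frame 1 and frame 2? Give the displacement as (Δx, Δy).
(-2.3, -1.7)

The red star was at (3.0, 4.2) in frame 1 and (0.7, 2.5) in frame 2.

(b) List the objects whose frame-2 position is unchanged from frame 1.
the blue star, the red circle, the green circle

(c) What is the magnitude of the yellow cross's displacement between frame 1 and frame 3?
2.0

The yellow cross moved from (7.8, 7.4) to (5.8, 7.4), a distance of √(2.0² + 0.0²) ≈ 2.0.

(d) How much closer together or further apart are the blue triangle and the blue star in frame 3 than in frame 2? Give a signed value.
-2.0

Distance in frame 2: 2.8. Distance in frame 3: 0.8.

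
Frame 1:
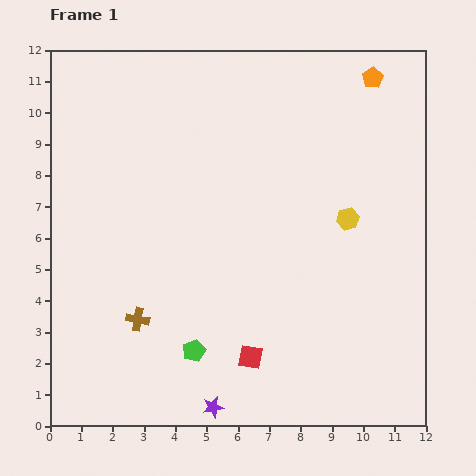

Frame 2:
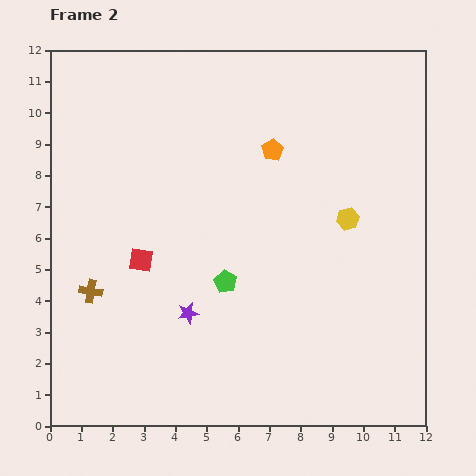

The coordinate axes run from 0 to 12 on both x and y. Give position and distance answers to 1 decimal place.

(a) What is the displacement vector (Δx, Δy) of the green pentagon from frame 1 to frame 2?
(1.0, 2.2)

The green pentagon was at (4.6, 2.4) in frame 1 and (5.6, 4.6) in frame 2.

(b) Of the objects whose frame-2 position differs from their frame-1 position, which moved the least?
the brown cross

(moved 1.7)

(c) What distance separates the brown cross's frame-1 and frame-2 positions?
1.7

The brown cross moved from (2.8, 3.4) to (1.3, 4.3), a distance of √(1.5² + 0.9²) ≈ 1.7.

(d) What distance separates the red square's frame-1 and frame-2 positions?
4.7

The red square moved from (6.4, 2.2) to (2.9, 5.3), a distance of √(3.5² + 3.1²) ≈ 4.7.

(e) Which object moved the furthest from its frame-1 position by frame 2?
the red square

(moved 4.7; next 3.9)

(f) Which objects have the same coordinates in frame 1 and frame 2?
the yellow hexagon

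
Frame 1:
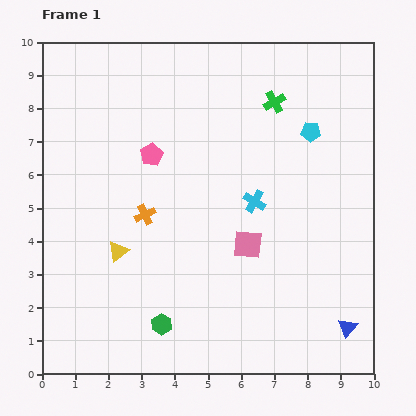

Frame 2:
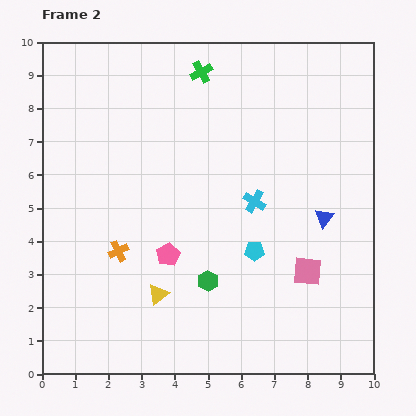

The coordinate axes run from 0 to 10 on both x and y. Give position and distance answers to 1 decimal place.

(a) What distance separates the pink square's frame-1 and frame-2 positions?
2.0

The pink square moved from (6.2, 3.9) to (8.0, 3.1), a distance of √(1.8² + 0.8²) ≈ 2.0.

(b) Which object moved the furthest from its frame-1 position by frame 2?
the cyan pentagon

(moved 4.0; next 3.4)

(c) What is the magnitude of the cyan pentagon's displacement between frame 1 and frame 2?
4.0

The cyan pentagon moved from (8.1, 7.3) to (6.4, 3.7), a distance of √(1.7² + 3.6²) ≈ 4.0.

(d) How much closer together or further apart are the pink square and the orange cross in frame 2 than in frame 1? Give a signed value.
+2.5

Distance in frame 1: 3.2. Distance in frame 2: 5.7.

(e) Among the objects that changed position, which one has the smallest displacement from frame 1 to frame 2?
the orange cross

(moved 1.4)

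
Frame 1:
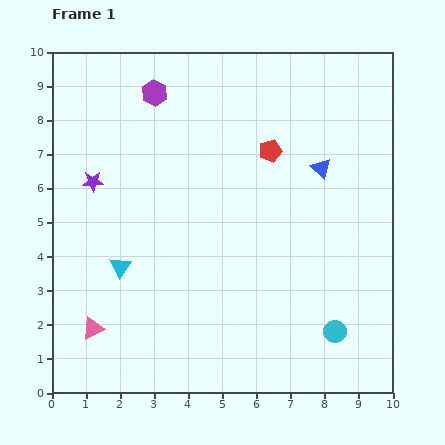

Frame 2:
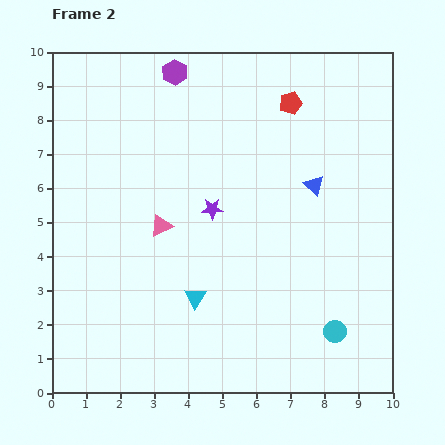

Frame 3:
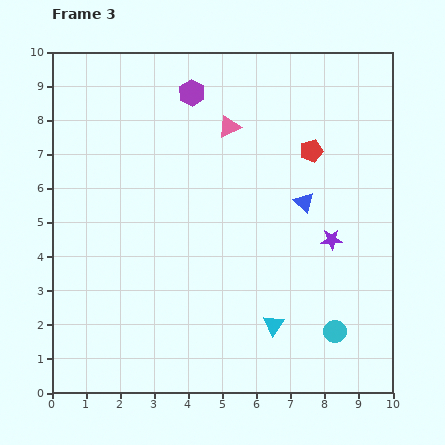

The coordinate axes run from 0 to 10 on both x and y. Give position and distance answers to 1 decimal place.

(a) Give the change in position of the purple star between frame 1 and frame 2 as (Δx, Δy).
(3.5, -0.8)

The purple star was at (1.2, 6.2) in frame 1 and (4.7, 5.4) in frame 2.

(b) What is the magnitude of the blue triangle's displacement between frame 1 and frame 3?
1.1

The blue triangle moved from (7.9, 6.6) to (7.4, 5.6), a distance of √(0.5² + 1.0²) ≈ 1.1.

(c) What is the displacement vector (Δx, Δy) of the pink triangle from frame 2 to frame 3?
(2.0, 2.9)

The pink triangle was at (3.2, 4.9) in frame 2 and (5.2, 7.8) in frame 3.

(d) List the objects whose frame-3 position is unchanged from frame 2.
the cyan circle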